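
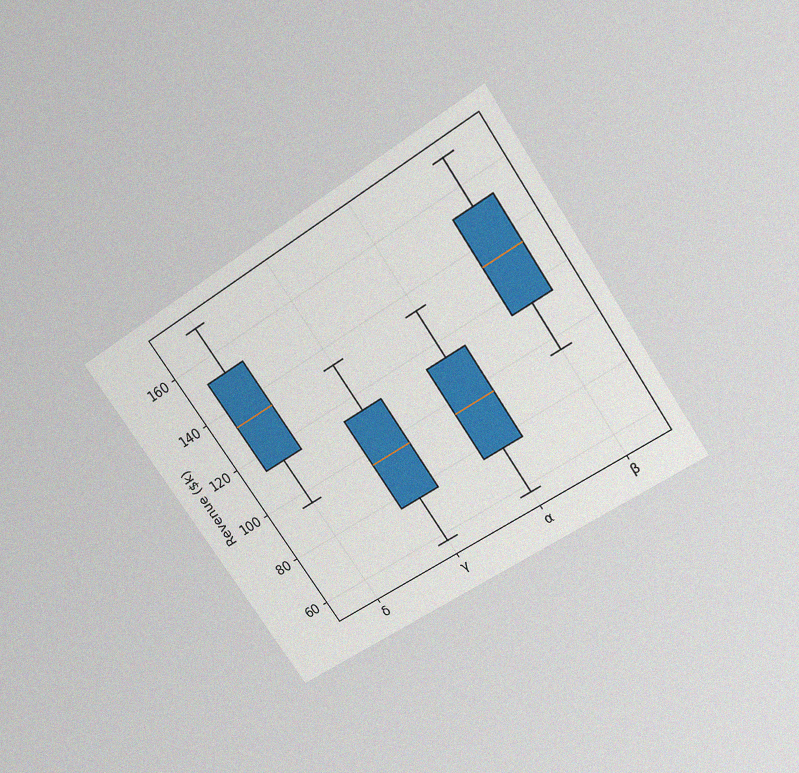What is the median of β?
$133k

The chart is tilted about 34° counter-clockwise and viewed slightly from above, with some photo noise. The median line in the β box sits at $133k.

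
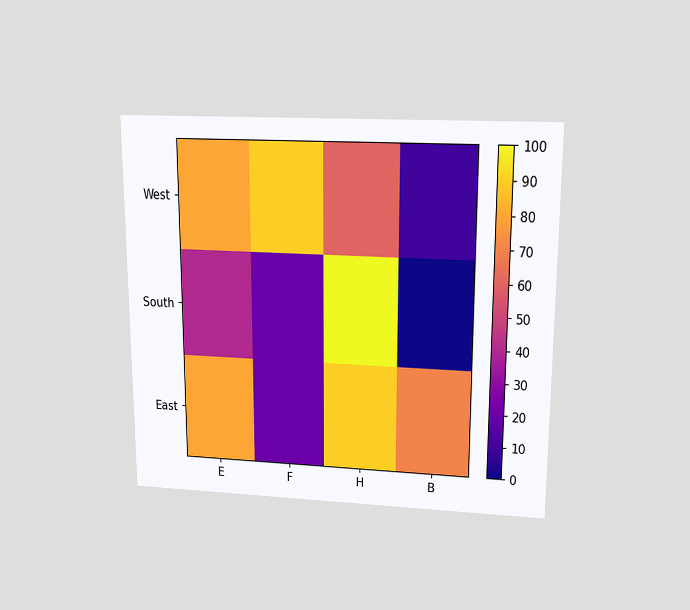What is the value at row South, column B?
The chart is viewed slightly from above. Matching cell (South, B) against the colorbar gives 0.

0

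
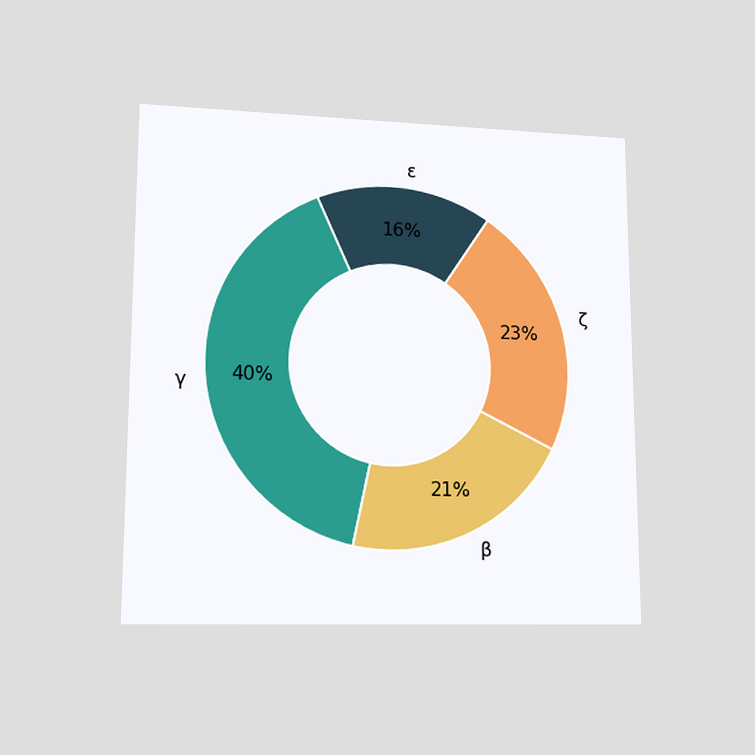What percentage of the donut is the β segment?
The chart is viewed at a slight angle. The β segment takes up 21% of the ring.

21%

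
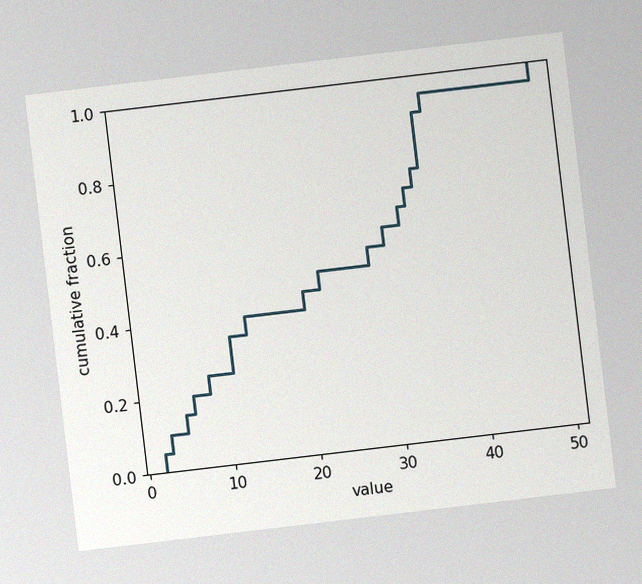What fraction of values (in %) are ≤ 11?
The chart is tilted about 7° counter-clockwise, with some photo noise. At x=11 the ECDF step is at 35%.

35%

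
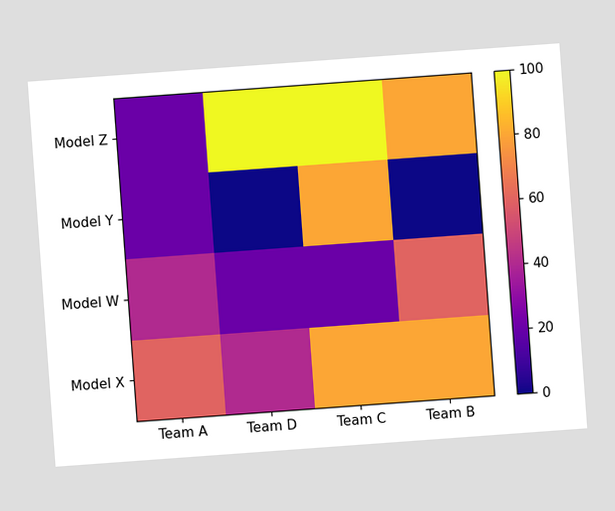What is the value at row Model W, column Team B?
The chart is tilted about 4° counter-clockwise. Matching cell (Model W, Team B) against the colorbar gives 60.

60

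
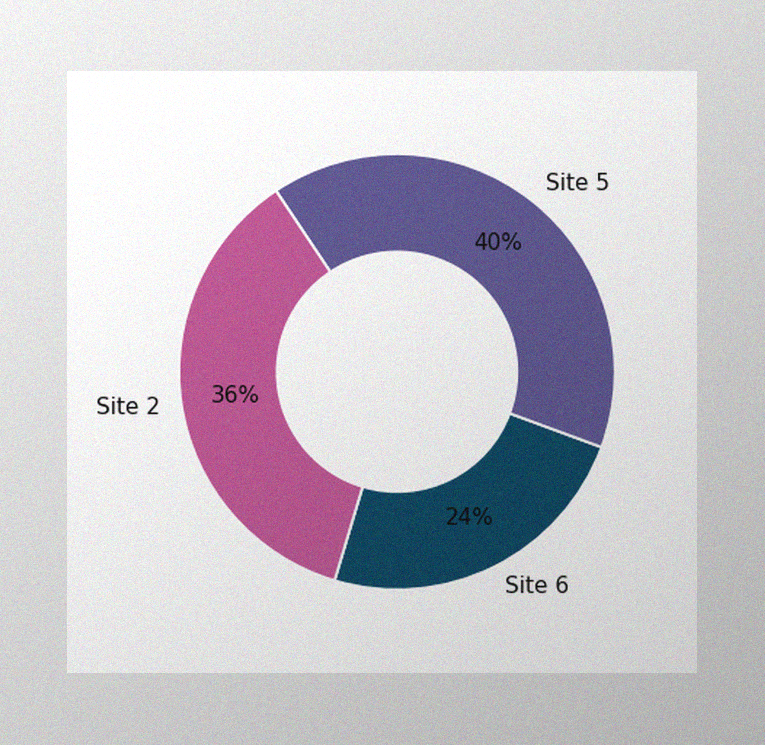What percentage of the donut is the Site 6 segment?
The image has some photo noise and uneven lighting. The Site 6 segment takes up 24% of the ring.

24%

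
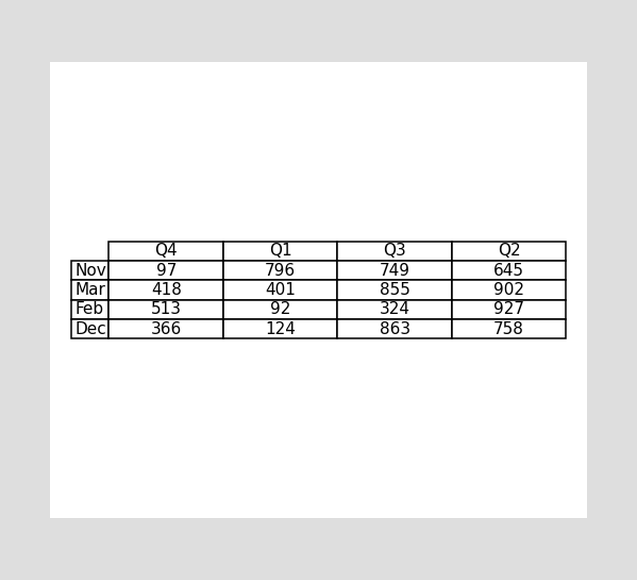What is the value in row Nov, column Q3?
749

The (Nov, Q3) cell reads 749.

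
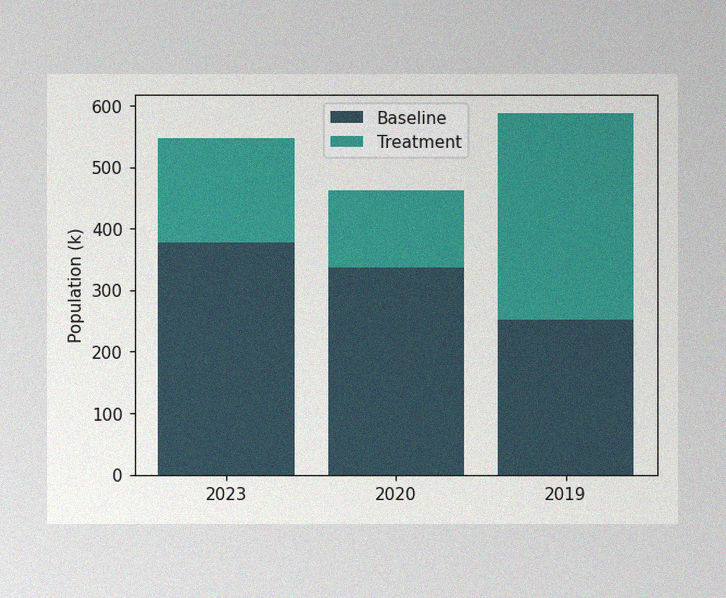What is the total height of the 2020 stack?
The image has some photo noise and uneven lighting. The 2020 stack's top reaches 462k on the y-axis.

462k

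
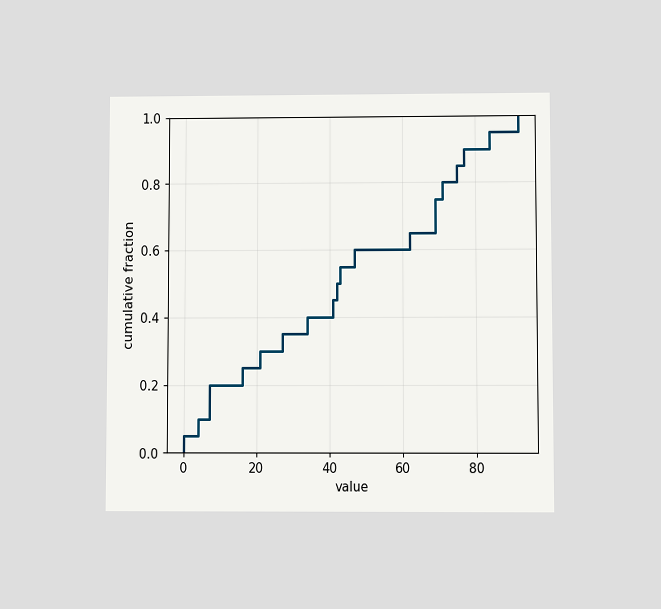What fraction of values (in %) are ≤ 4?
The chart is viewed at a slight angle. At x=4 the ECDF step is at 10%.

10%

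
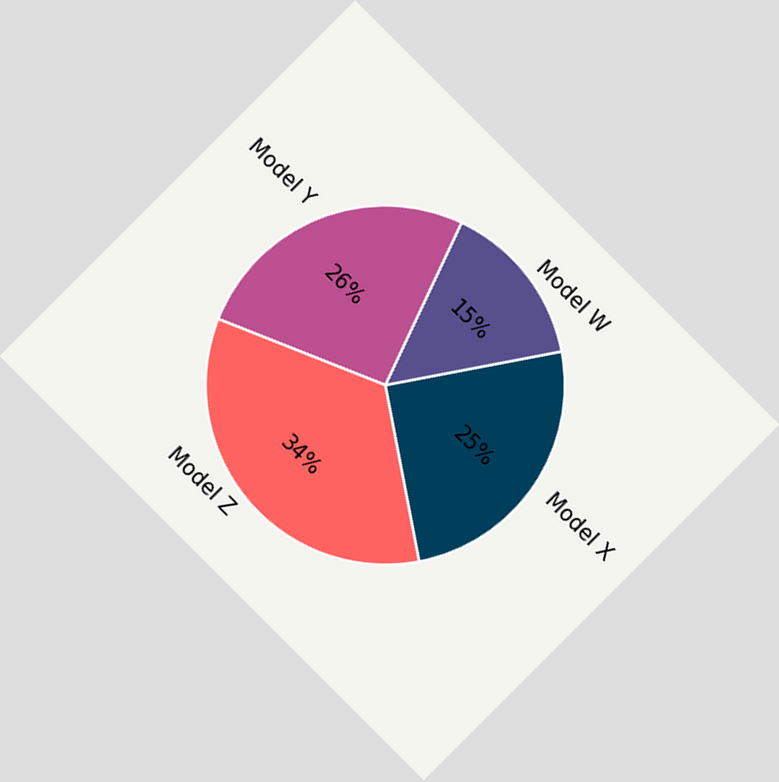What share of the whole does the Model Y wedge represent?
26%

The chart is tilted about 45° clockwise. The Model Y slice takes up 26% of the pie.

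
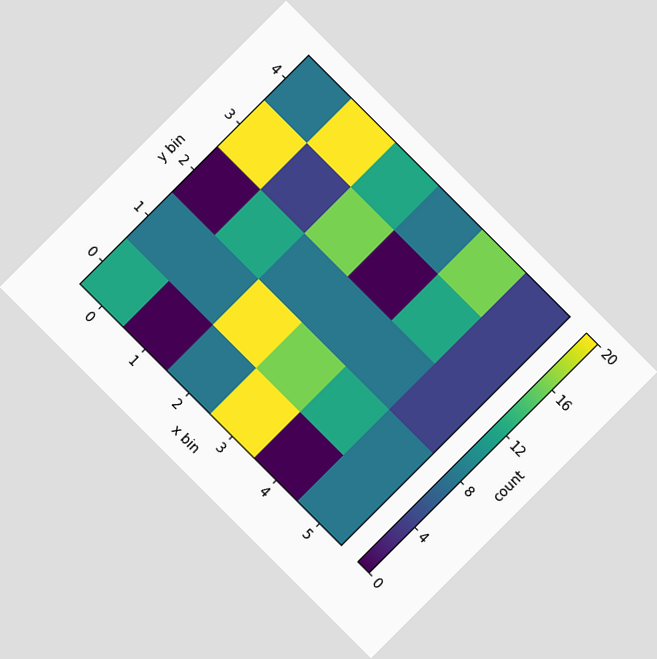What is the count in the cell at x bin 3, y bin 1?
The chart is tilted about 45° clockwise. Matching the cell (3, 1) against the colorbar gives 16.

16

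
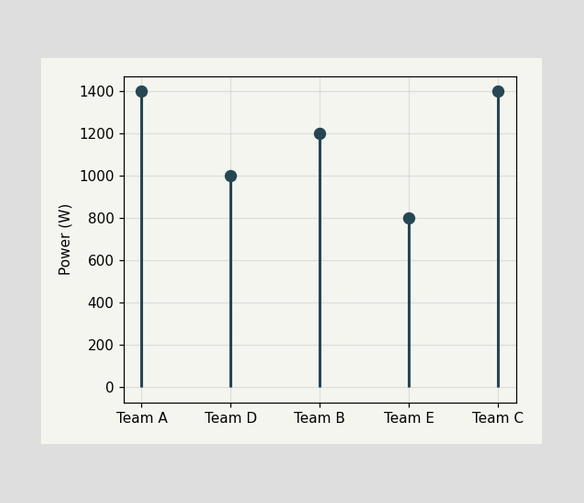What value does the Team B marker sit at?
The Team B marker sits at 1200W.

1200W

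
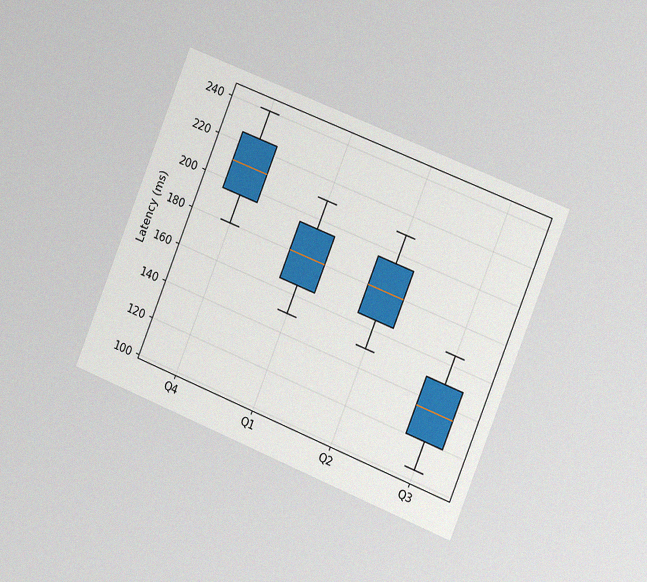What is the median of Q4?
210ms

The chart is tilted about 22° clockwise and viewed slightly from the right, with some photo noise. The median line in the Q4 box sits at 210ms.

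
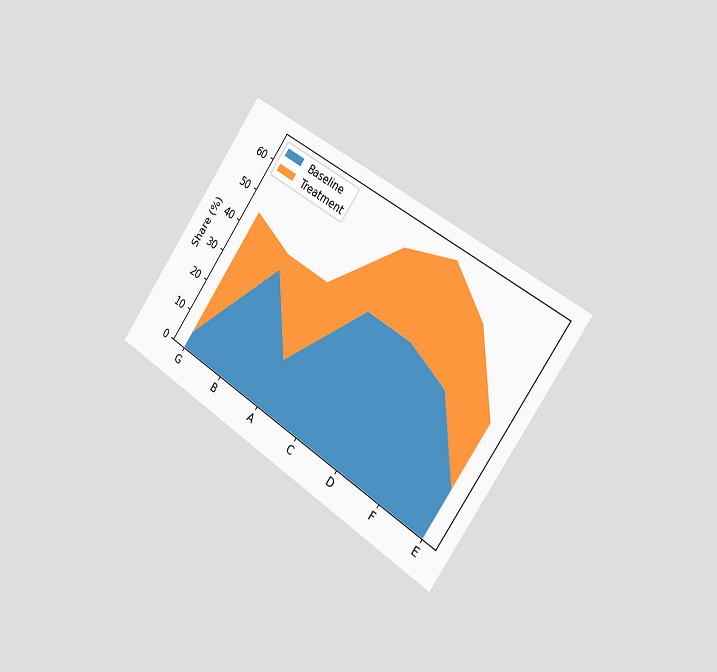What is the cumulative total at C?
60%

The chart is tilted about 35° clockwise and viewed slightly from the right. The stacked total at C reaches 60%.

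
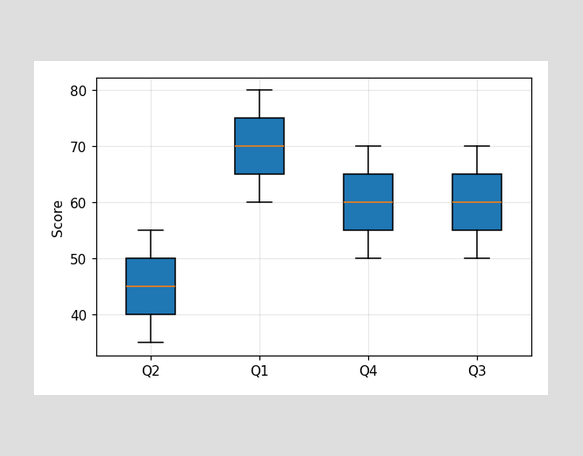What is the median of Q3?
The median line in the Q3 box sits at 60.

60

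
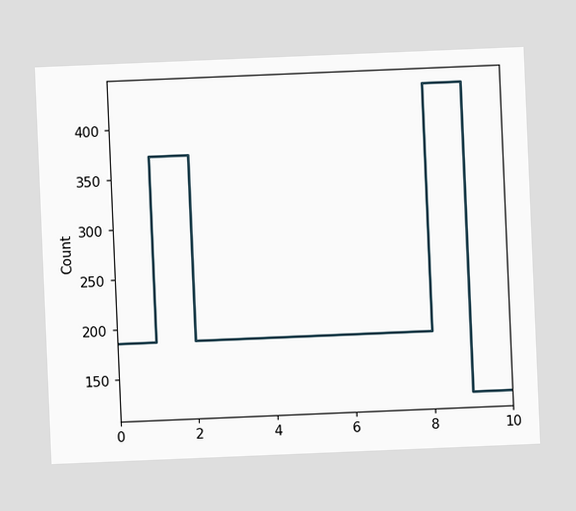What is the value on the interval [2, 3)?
The chart is tilted about 2° counter-clockwise. On [2, 3) the step sits at 186.

186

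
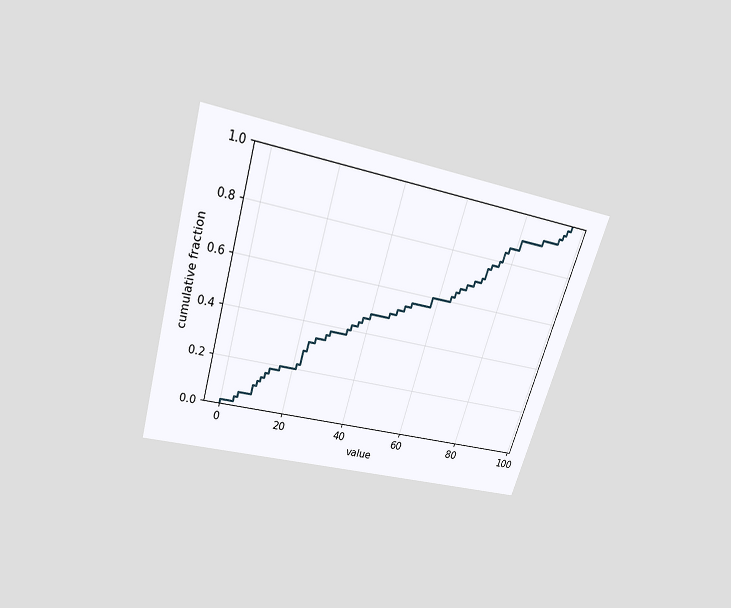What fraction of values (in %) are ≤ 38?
The chart is tilted about 17° clockwise and viewed slightly from above. At x=38 the ECDF step is at 46%.

46%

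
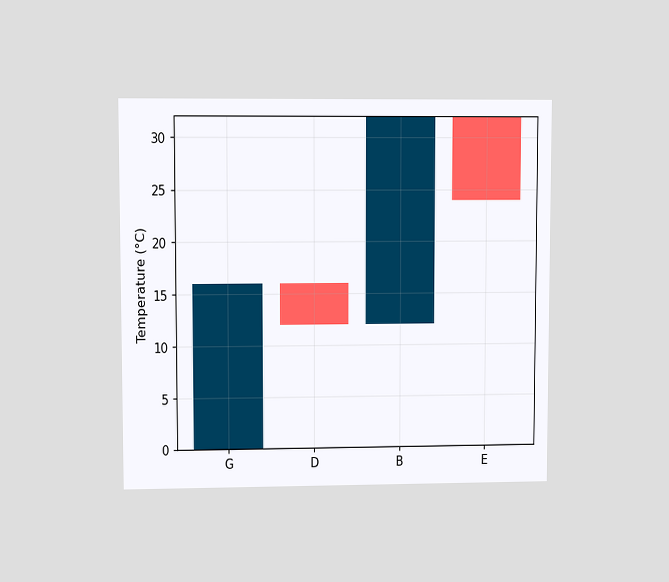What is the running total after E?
The chart is viewed at a slight angle. After E the running total reaches 24°C.

24°C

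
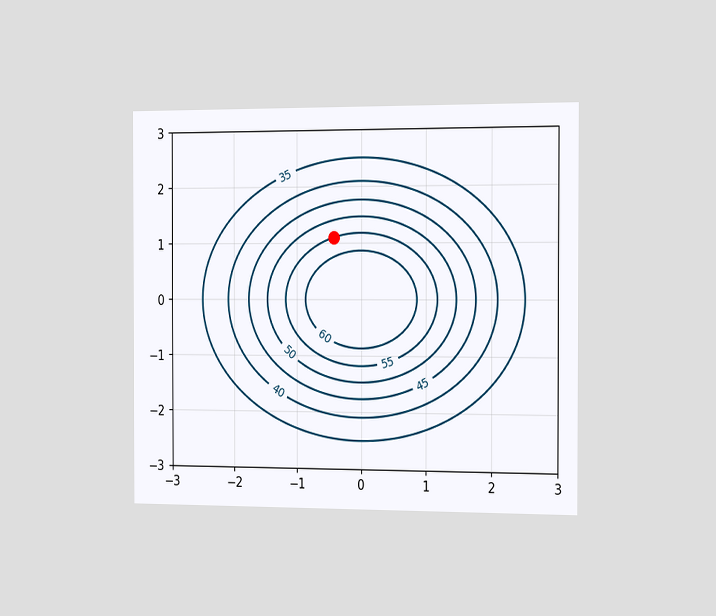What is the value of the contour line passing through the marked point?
55

The chart is viewed slightly from the right. The marked point sits on the contour labelled 55.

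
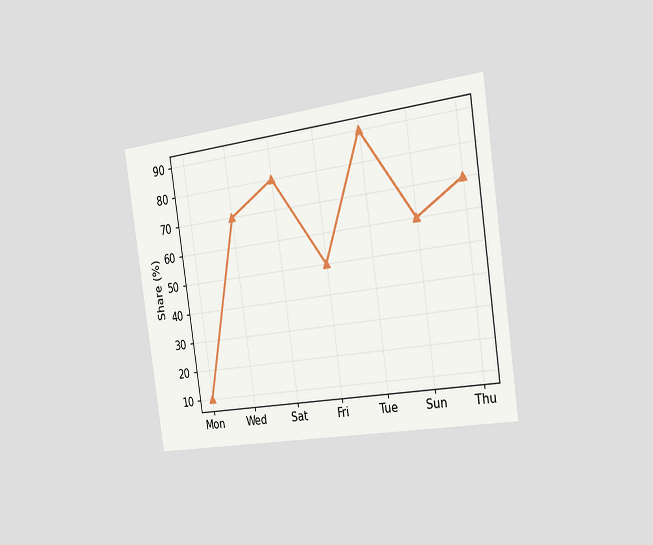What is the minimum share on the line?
The chart is tilted about 8° counter-clockwise and viewed slightly from the right. The lowest point is at Mon, and reading across to the y-axis gives 10%.

10%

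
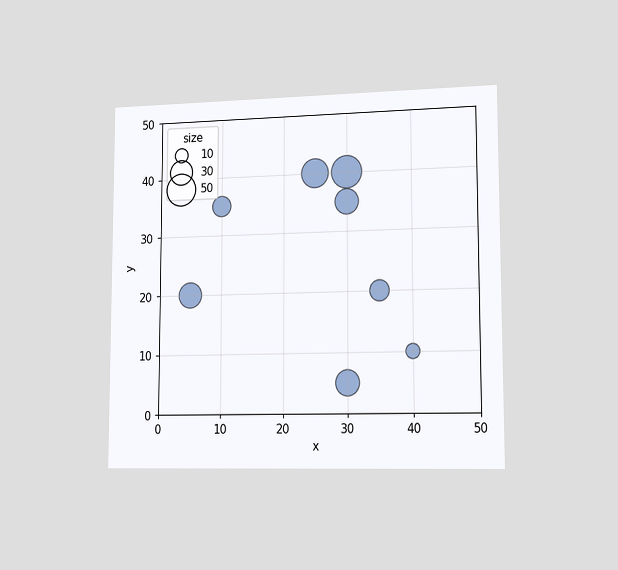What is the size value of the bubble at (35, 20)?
The chart is viewed slightly from the right. Matching the bubble at (35, 20) against the size legend gives 20.

20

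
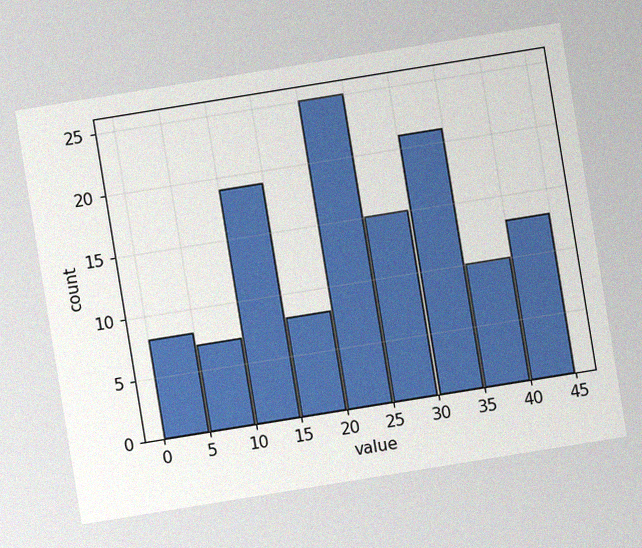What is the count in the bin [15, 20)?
The chart is tilted about 9° counter-clockwise, with some photo noise. The [15, 20) bin has height 8.

8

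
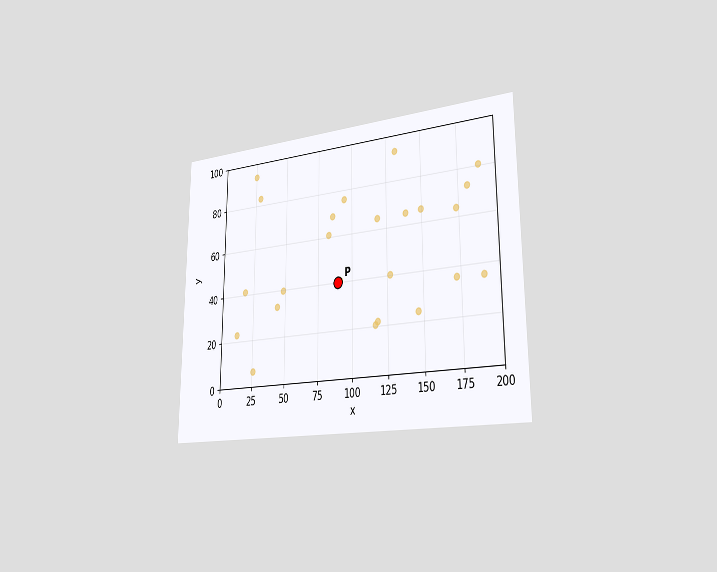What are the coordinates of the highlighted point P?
The chart is viewed slightly from the right. Following the gridlines from P to each axis, P sits at (90, 40).

(90, 40)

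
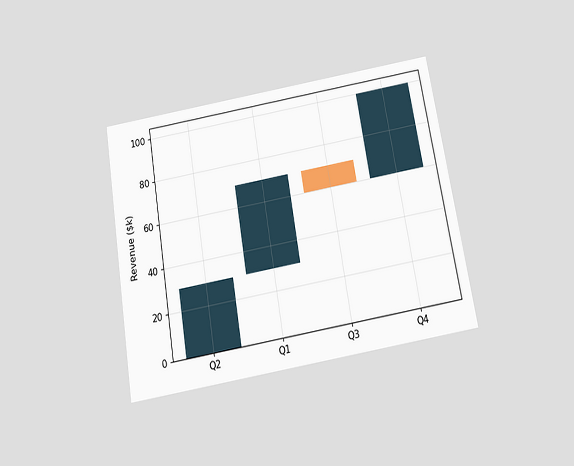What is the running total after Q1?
The chart is tilted about 9° counter-clockwise and viewed slightly from below. After Q1 the running total reaches $70k.

$70k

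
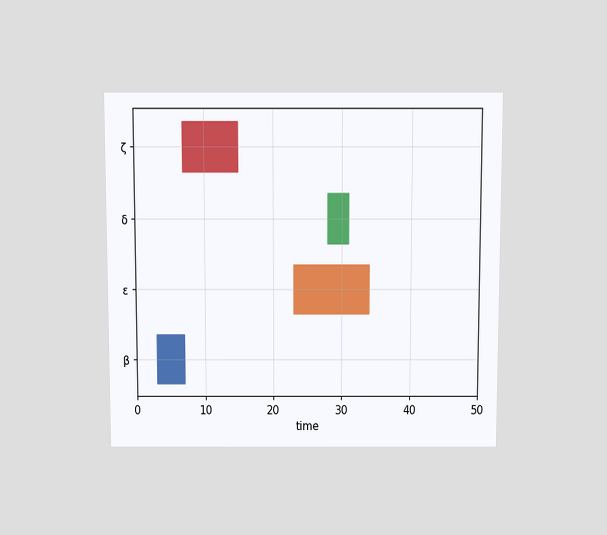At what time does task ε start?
The chart is viewed slightly from above. The ε bar begins at t=23.

23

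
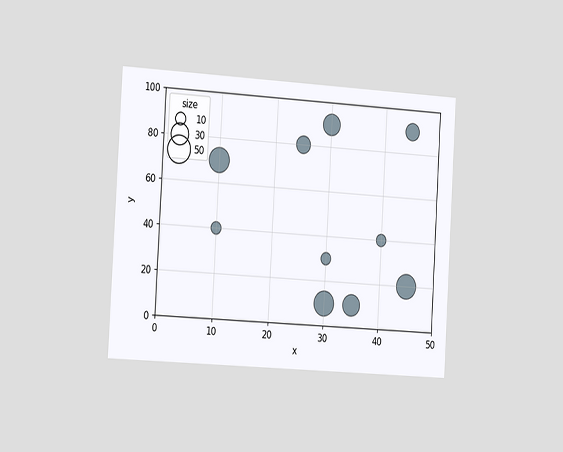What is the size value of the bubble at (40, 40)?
The chart is tilted about 3° clockwise and viewed slightly from the left. Matching the bubble at (40, 40) against the size legend gives 10.

10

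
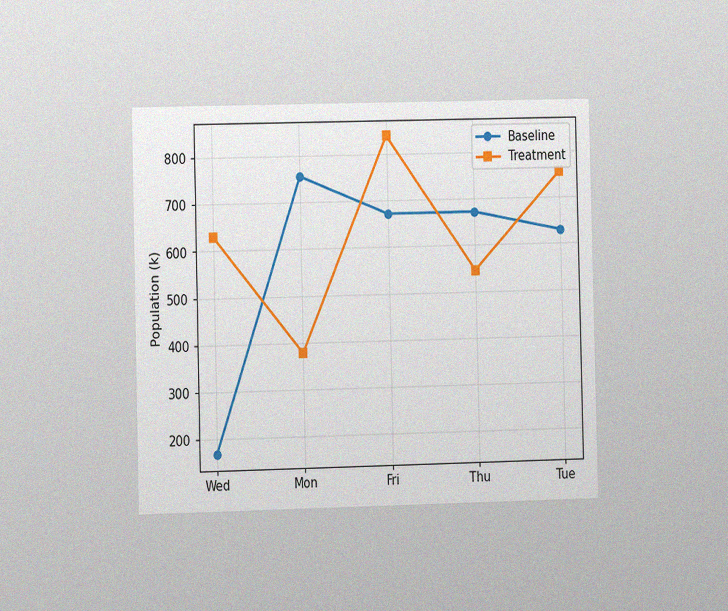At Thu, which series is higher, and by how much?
Baseline, by 126k

The chart is viewed slightly from the left, with some photo noise. At Thu, Baseline sits above the other line by 126k.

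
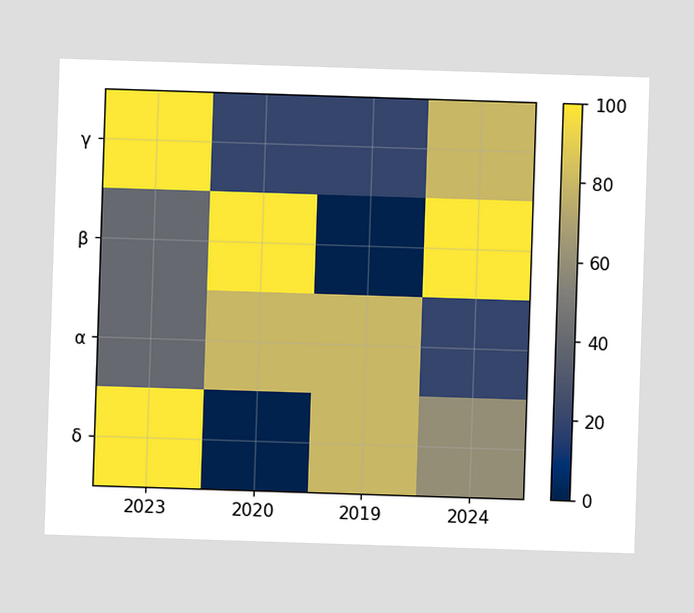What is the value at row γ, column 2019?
20

Matching cell (γ, 2019) against the colorbar gives 20.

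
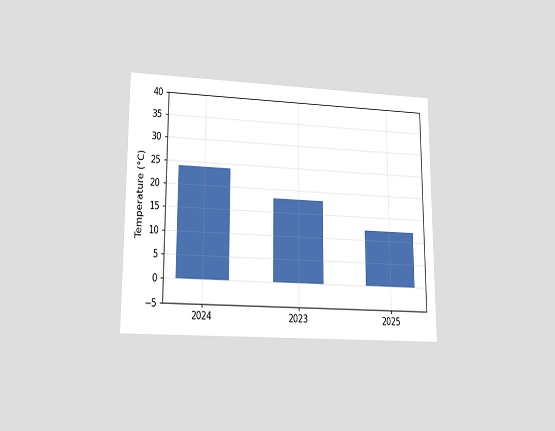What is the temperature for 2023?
The chart is viewed at a slight angle. Reading along the chart's y-axis, the 2023 bar reaches 18°C.

18°C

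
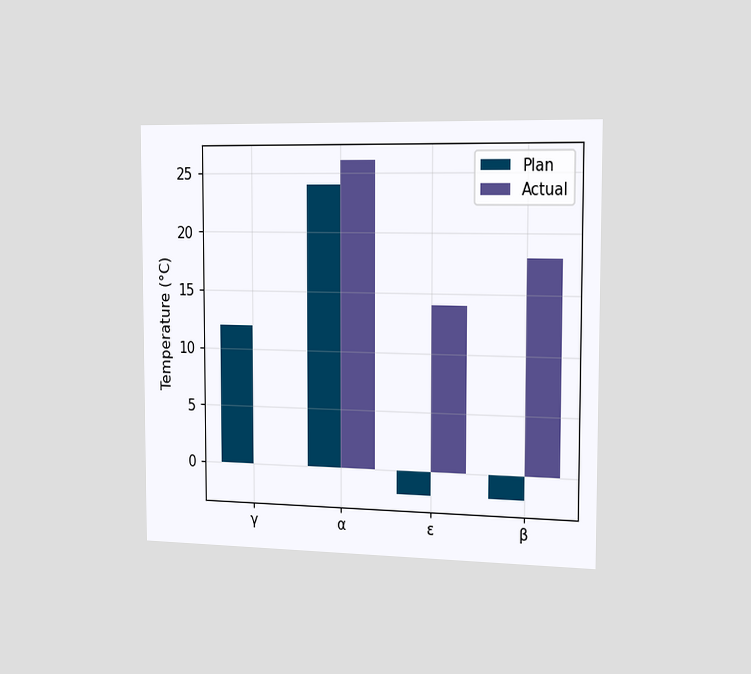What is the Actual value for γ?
0°C

The chart is viewed slightly from the right. The Actual bar at γ reaches 0°C on the y-axis.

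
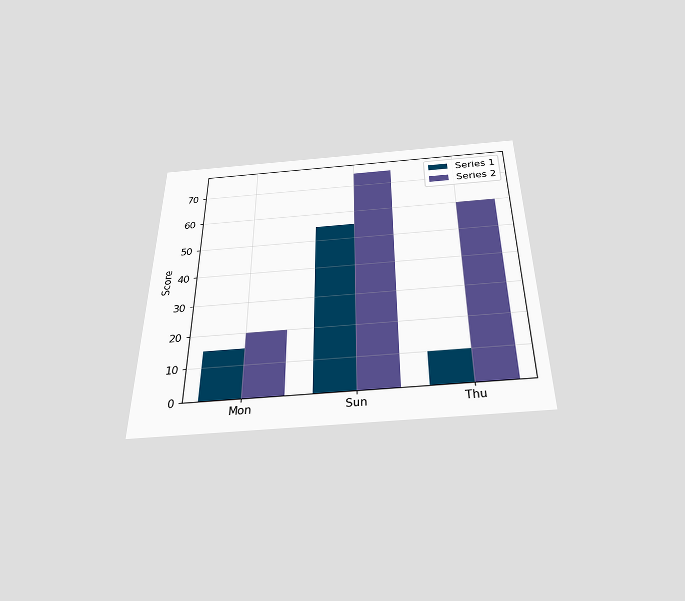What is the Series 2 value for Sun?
The chart is viewed slightly from below. The Series 2 bar at Sun reaches 75 on the y-axis.

75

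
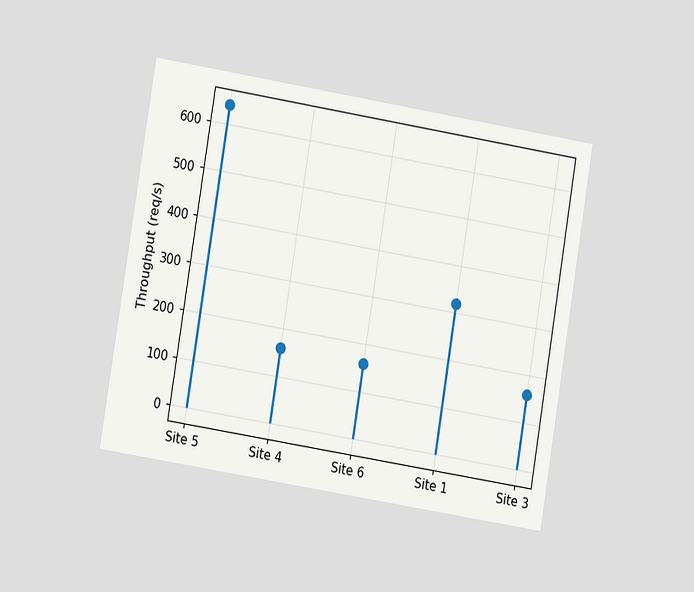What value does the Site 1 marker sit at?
320req/s

The chart is tilted about 9° clockwise and viewed at a slight angle. The Site 1 marker sits at 320req/s.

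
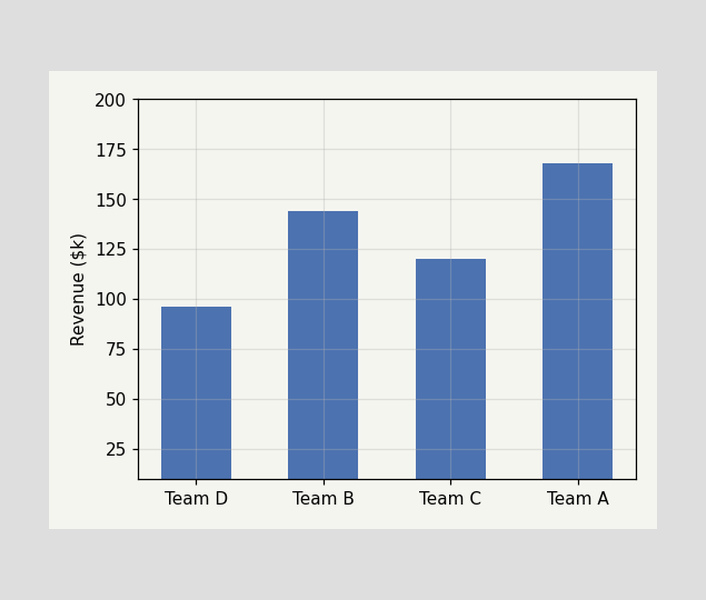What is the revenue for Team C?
$120k

Reading along the chart's y-axis, the Team C bar reaches $120k.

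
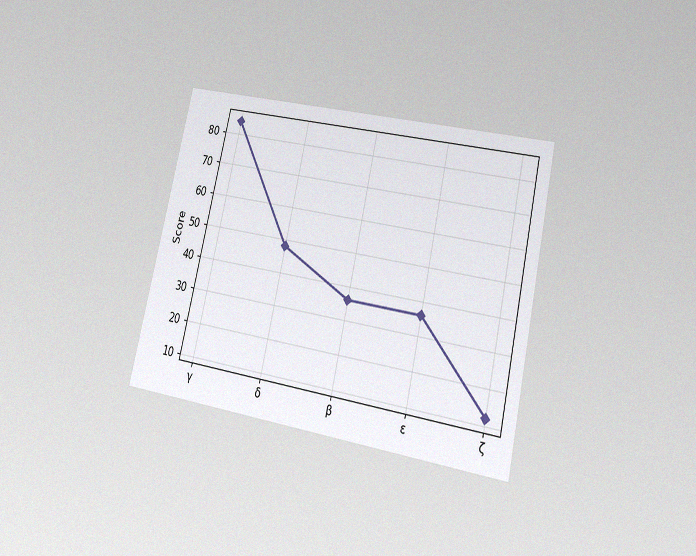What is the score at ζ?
12

The chart is tilted about 13° clockwise and viewed at a slight angle, with some photo noise. At ζ, the line is at 12.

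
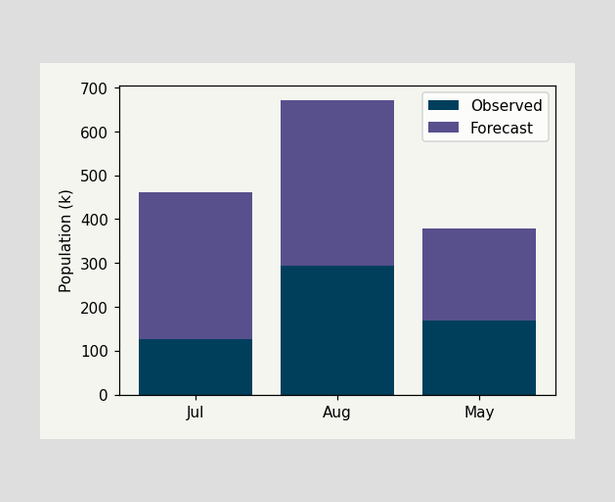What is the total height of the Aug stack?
The Aug stack's top reaches 672k on the y-axis.

672k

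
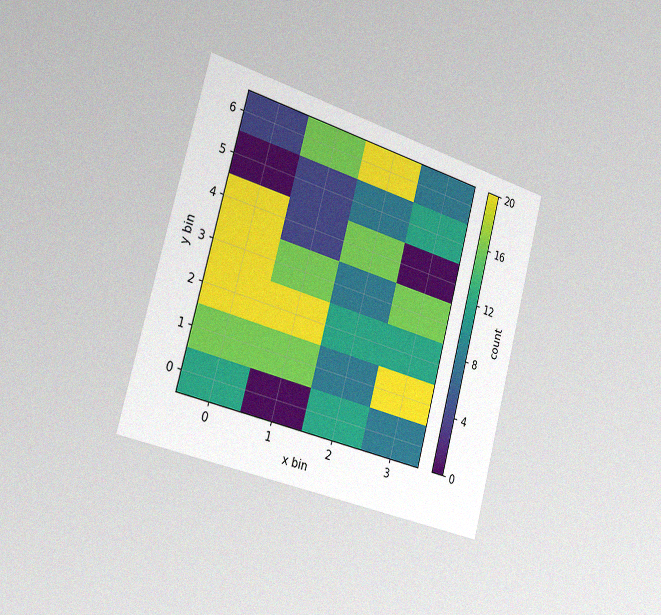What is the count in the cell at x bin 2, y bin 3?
The chart is tilted about 15° clockwise and viewed slightly from the left, with some photo noise. Matching the cell (2, 3) against the colorbar gives 8.

8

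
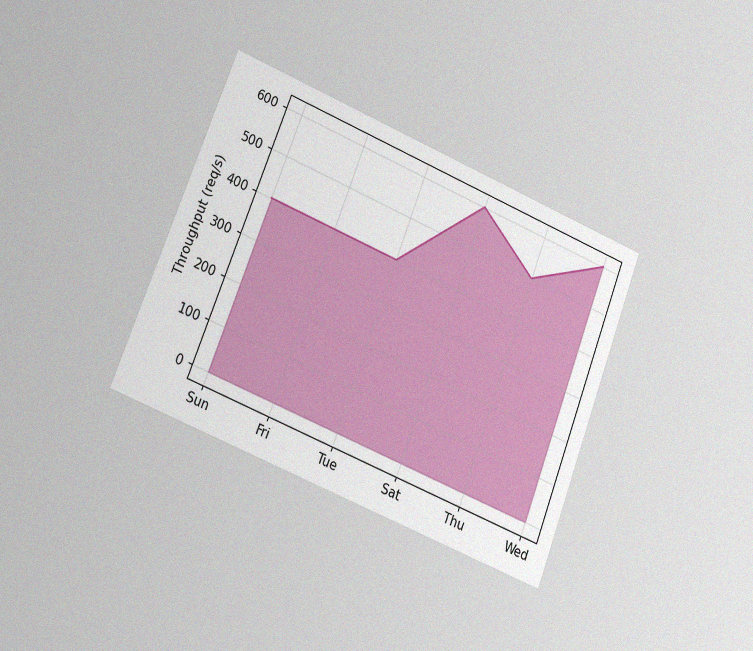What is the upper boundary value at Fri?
400req/s

The chart is tilted about 21° clockwise and viewed slightly from the left, with some photo noise. At Fri the upper boundary is at 400req/s.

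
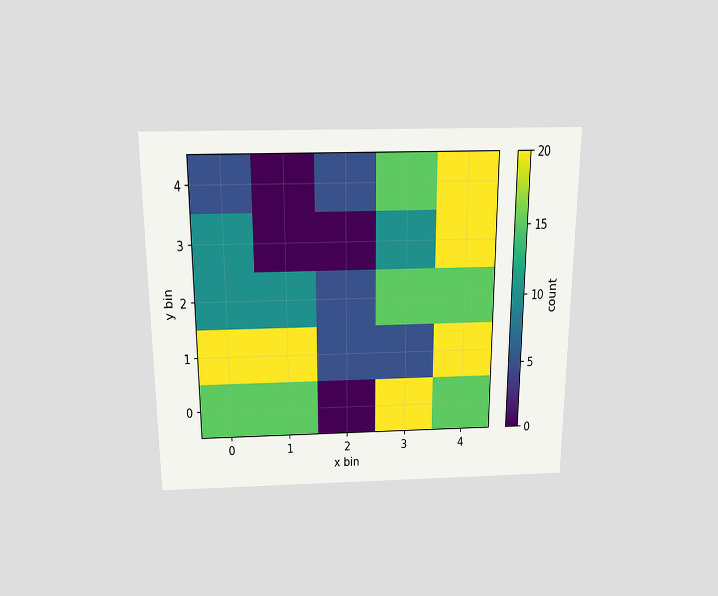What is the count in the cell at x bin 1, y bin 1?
20

The chart is viewed slightly from above. Matching the cell (1, 1) against the colorbar gives 20.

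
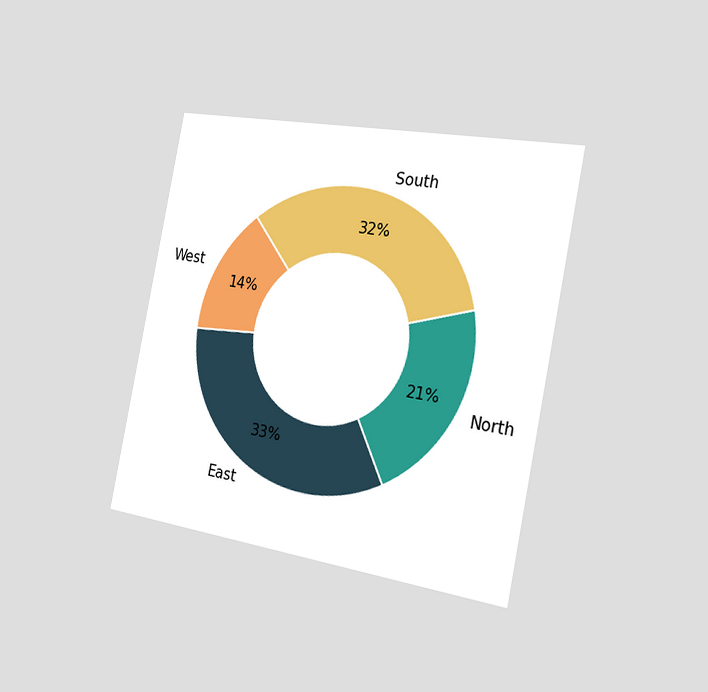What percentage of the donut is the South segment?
The chart is tilted about 11° clockwise and viewed slightly from the right. The South segment takes up 32% of the ring.

32%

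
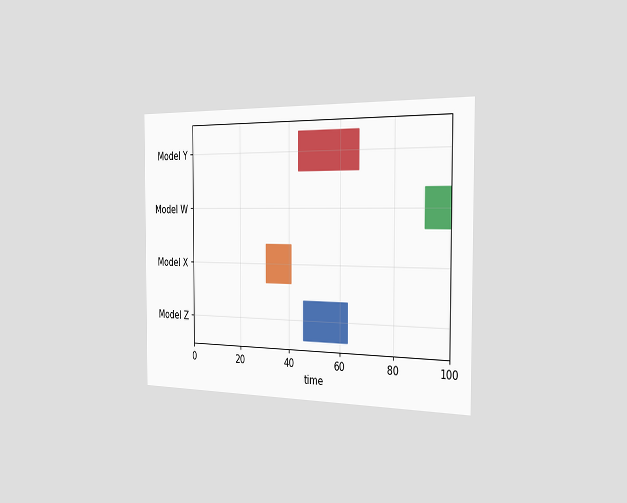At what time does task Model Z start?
The chart is viewed slightly from the right. The Model Z bar begins at t=46.

46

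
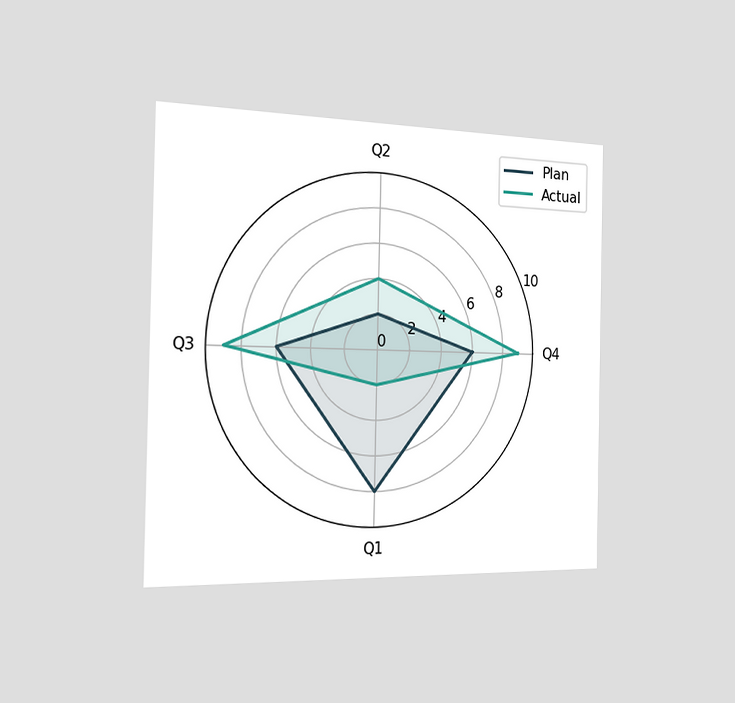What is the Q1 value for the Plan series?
The chart is viewed slightly from the left. On the Q1 axis, Plan reaches 8.

8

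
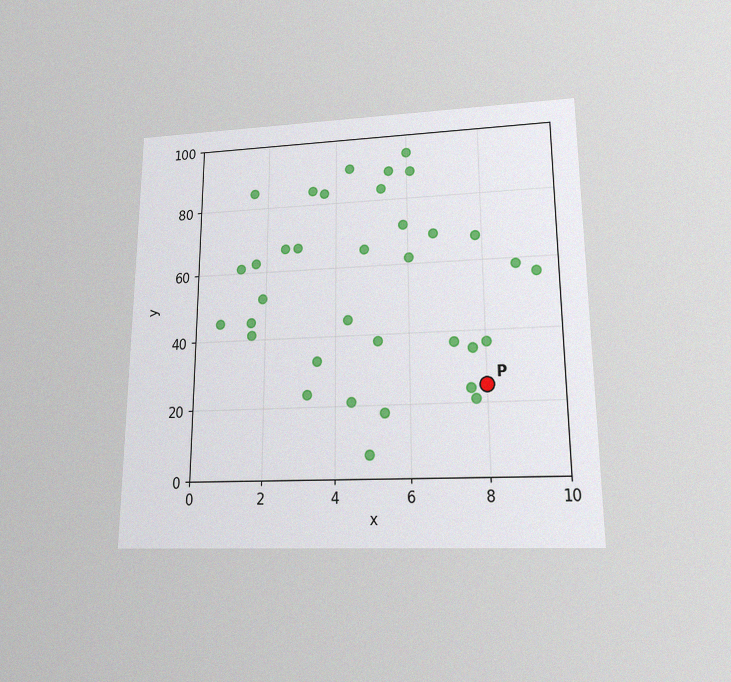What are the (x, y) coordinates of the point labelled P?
(8, 25)

The chart is viewed slightly from below, with some photo noise. Following the gridlines from P to each axis, P sits at (8, 25).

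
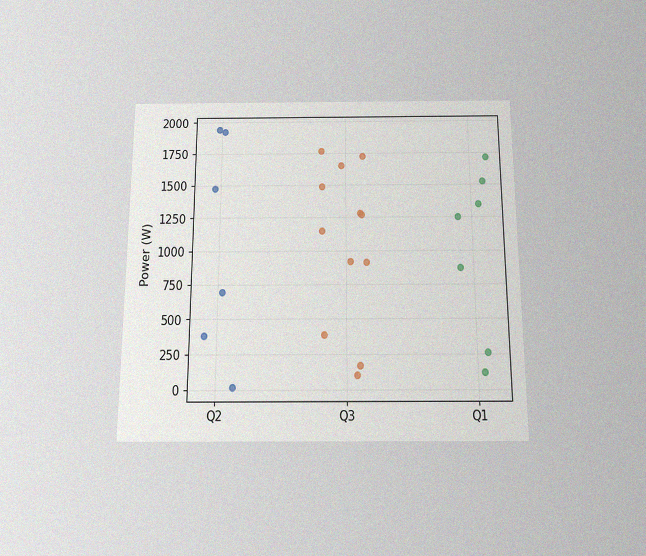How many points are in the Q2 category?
6

The chart is viewed slightly from below, with some photo noise. Counting the markers in the Q2 column gives 6.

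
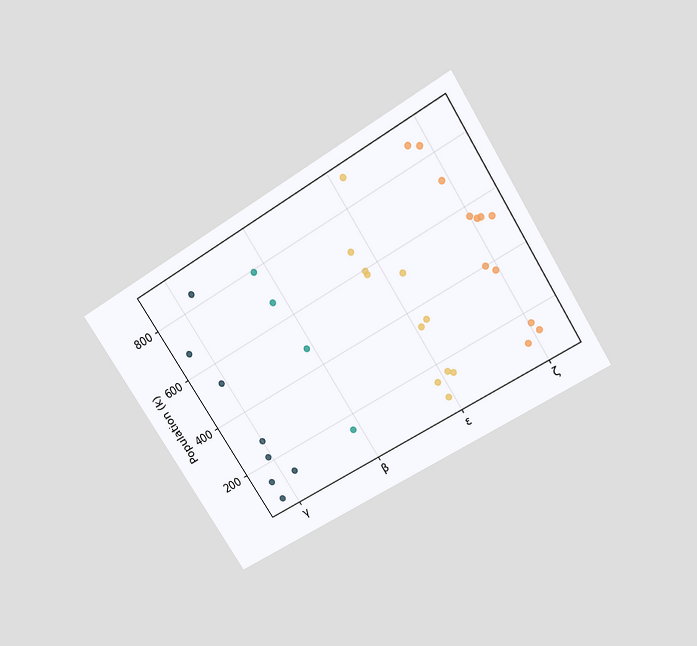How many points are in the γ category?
8

The chart is tilted about 32° counter-clockwise and viewed slightly from above. Counting the markers in the γ column gives 8.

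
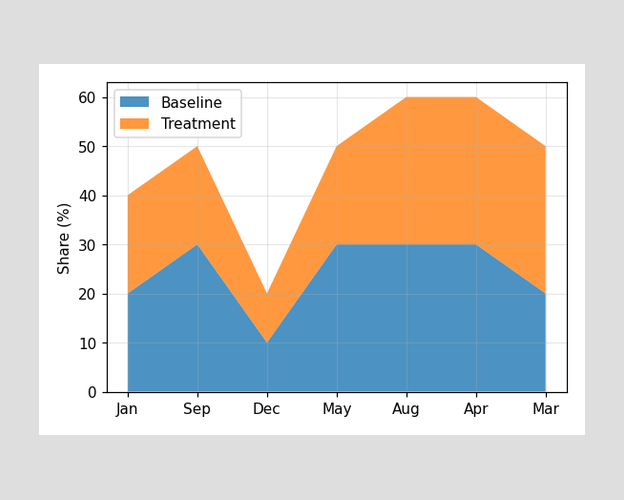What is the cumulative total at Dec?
20%

The stacked total at Dec reaches 20%.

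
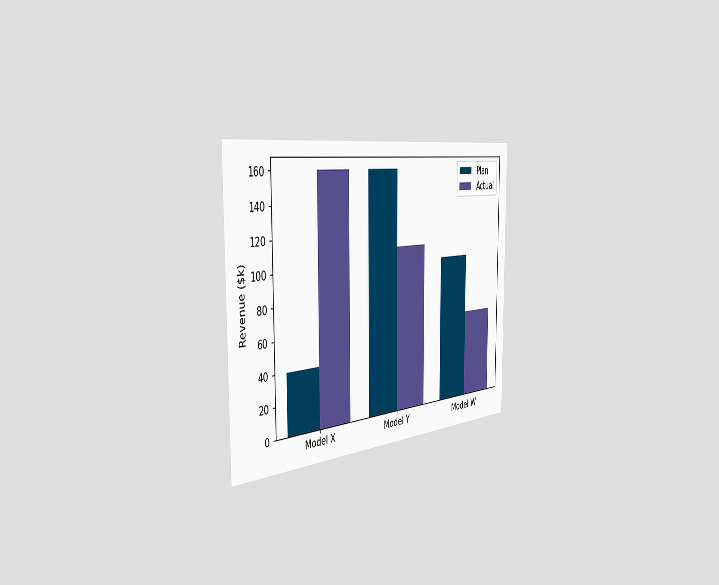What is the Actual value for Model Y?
$110k

The chart is viewed slightly from the left. The Actual bar at Model Y reaches $110k on the y-axis.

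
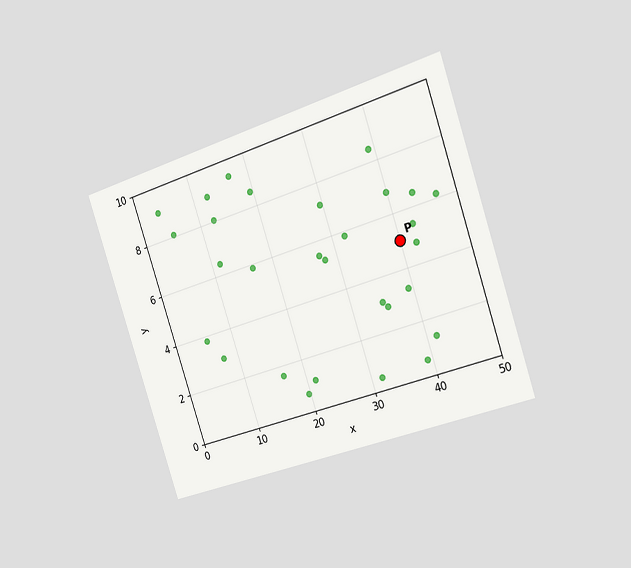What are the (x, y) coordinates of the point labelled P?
The chart is tilted about 18° counter-clockwise and viewed slightly from the right. Following the gridlines from P to each axis, P sits at (40, 5).

(40, 5)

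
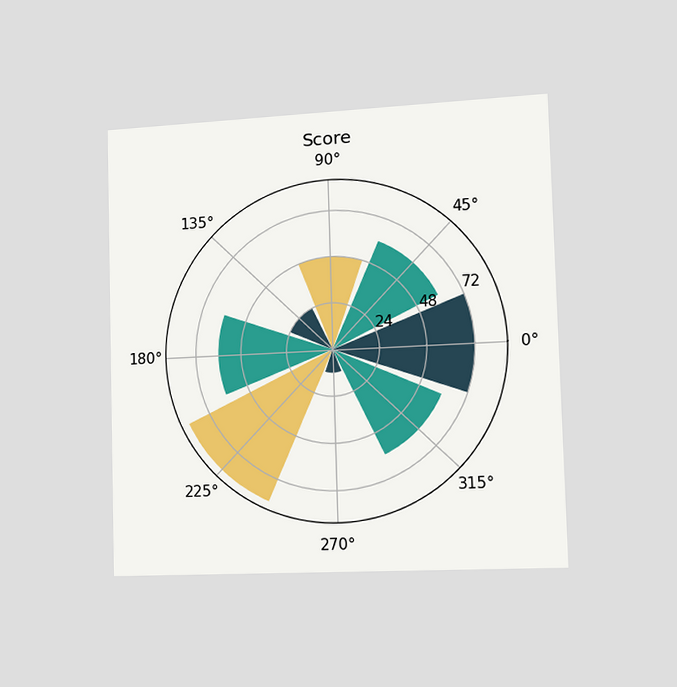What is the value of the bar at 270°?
12

The chart is viewed slightly from the right. The bar at 270° reaches 12 on the radial axis.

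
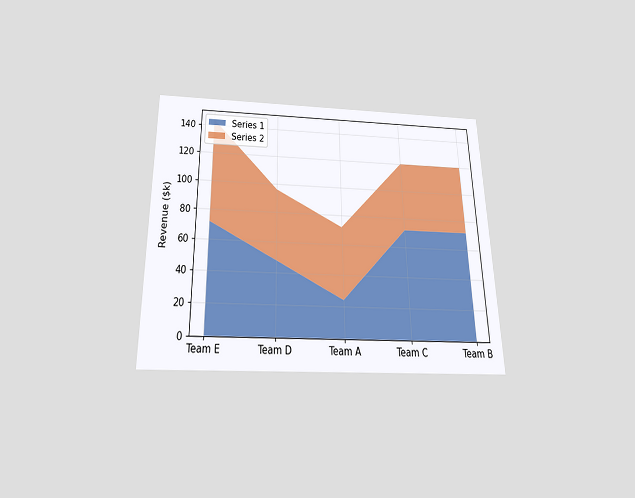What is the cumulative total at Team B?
The chart is viewed slightly from below. The stacked total at Team B reaches $120k.

$120k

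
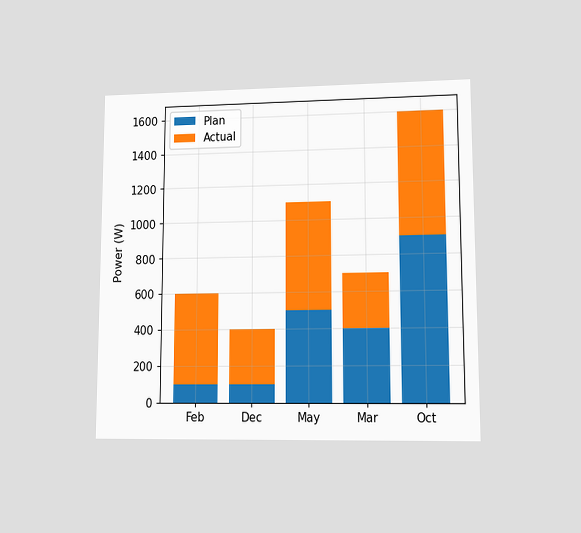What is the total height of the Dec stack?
The chart is viewed at a slight angle. The Dec stack's top reaches 400W on the y-axis.

400W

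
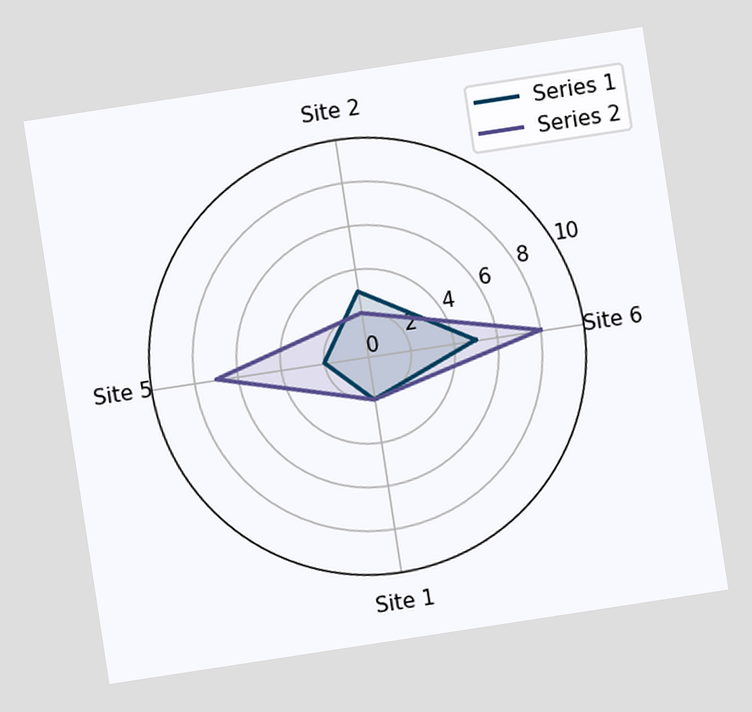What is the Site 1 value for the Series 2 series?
The chart is tilted about 9° counter-clockwise. On the Site 1 axis, Series 2 reaches 2.

2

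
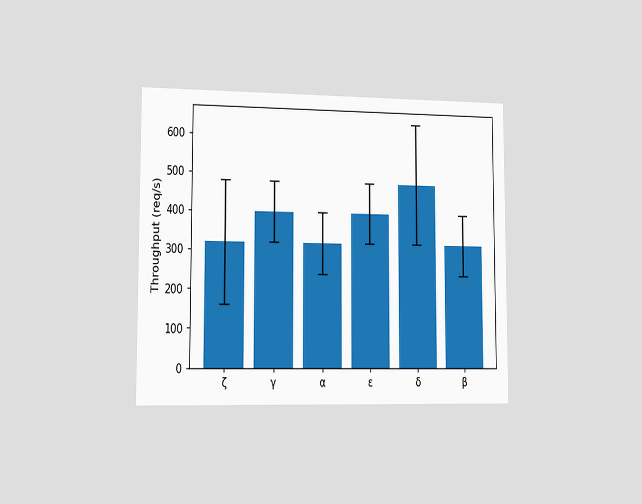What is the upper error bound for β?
400req/s

The chart is viewed slightly from the left. The β bar's upper whisker reaches 400req/s.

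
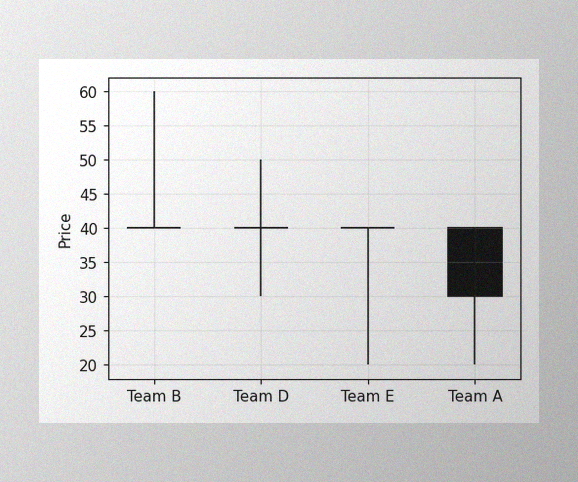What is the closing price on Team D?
The image has some photo noise and uneven lighting. The Team D candle closes at 40.

40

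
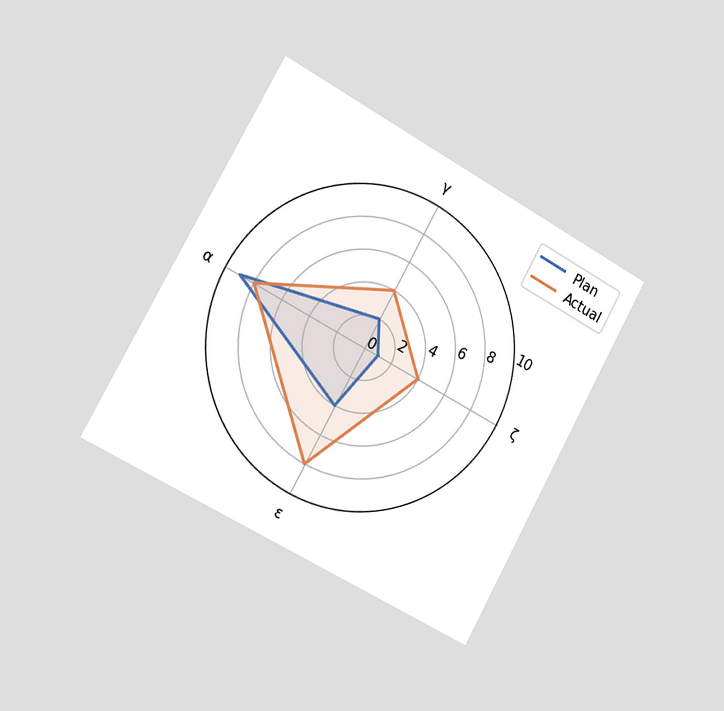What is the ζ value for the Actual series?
The chart is tilted about 29° clockwise and viewed slightly from the left. On the ζ axis, Actual reaches 4.

4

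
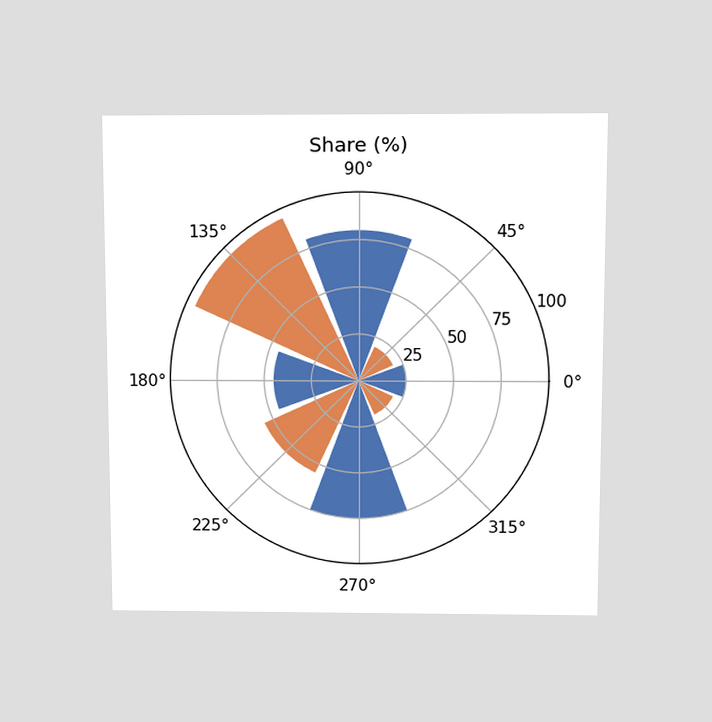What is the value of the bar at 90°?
The chart is viewed slightly from above. The bar at 90° reaches 80% on the radial axis.

80%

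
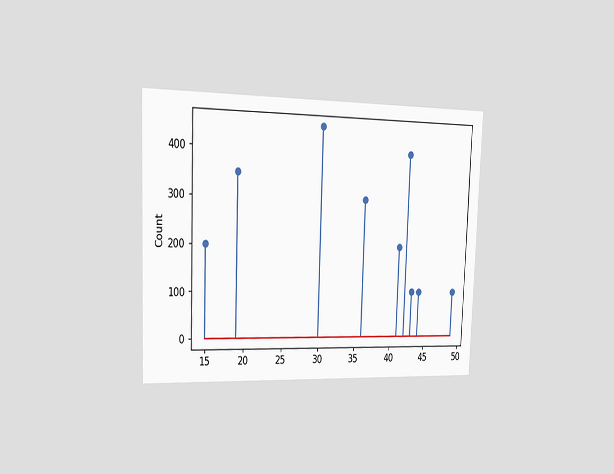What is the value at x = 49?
100

The chart is tilted about 2° clockwise and viewed slightly from the left. The stem at x=49 reaches 100.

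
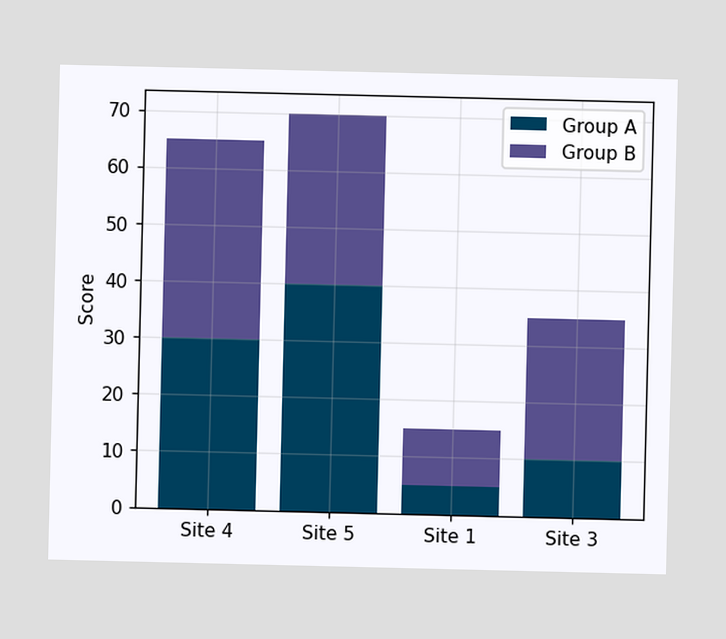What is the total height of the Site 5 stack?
The Site 5 stack's top reaches 70 on the y-axis.

70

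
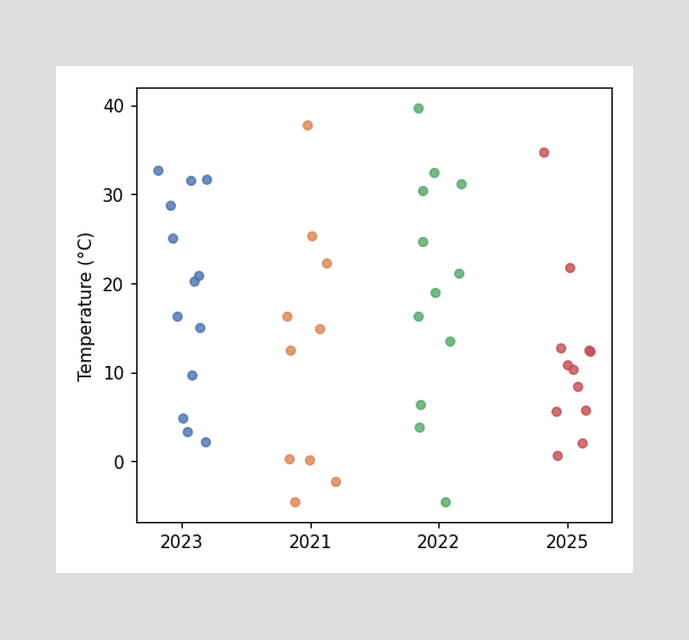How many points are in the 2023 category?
Counting the markers in the 2023 column gives 13.

13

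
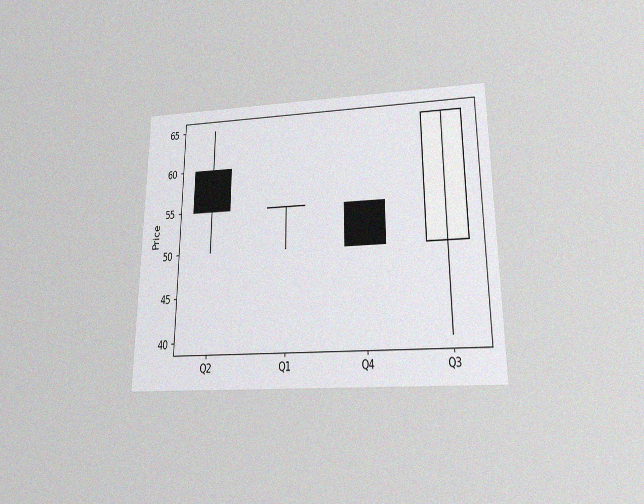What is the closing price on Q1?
The chart is viewed slightly from below, with some photo noise. The Q1 candle closes at 55.

55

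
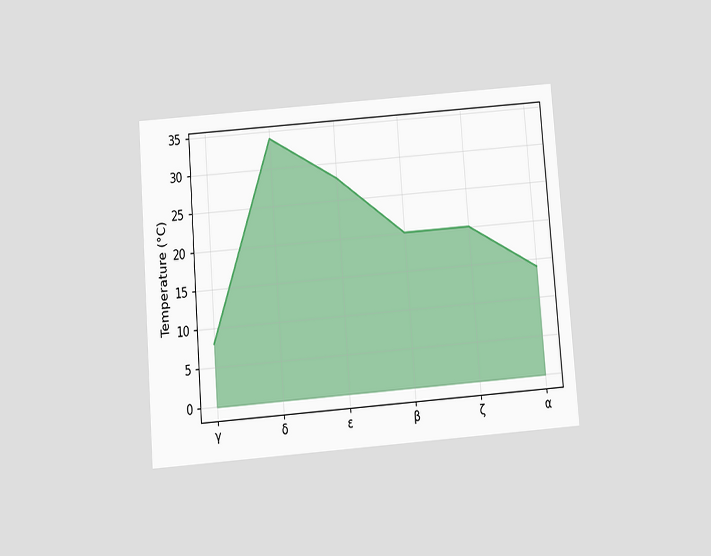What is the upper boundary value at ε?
28°C

The chart is tilted about 4° counter-clockwise and viewed slightly from below. At ε the upper boundary is at 28°C.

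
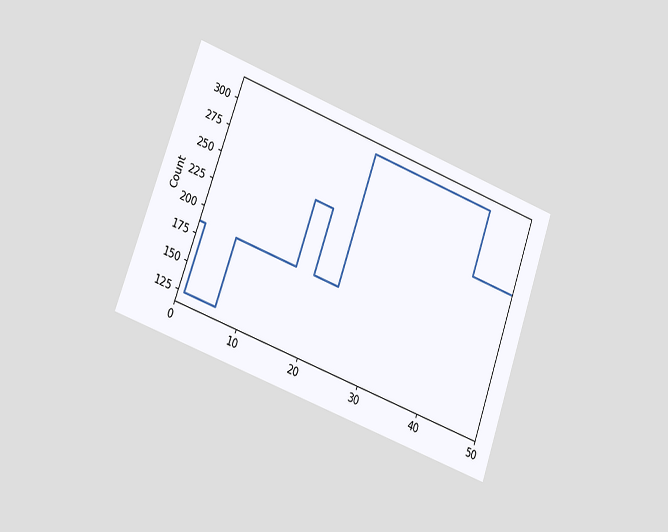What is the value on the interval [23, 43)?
The chart is tilted about 20° clockwise and viewed slightly from the left. On [23, 43) the step sits at 310.

310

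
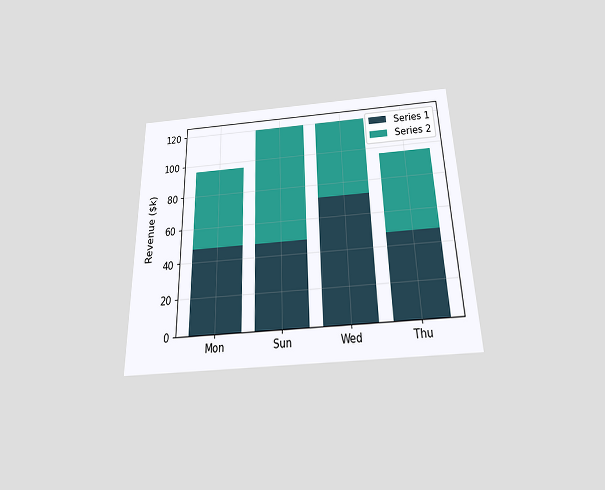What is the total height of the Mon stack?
The chart is viewed slightly from below. The Mon stack's top reaches $96k on the y-axis.

$96k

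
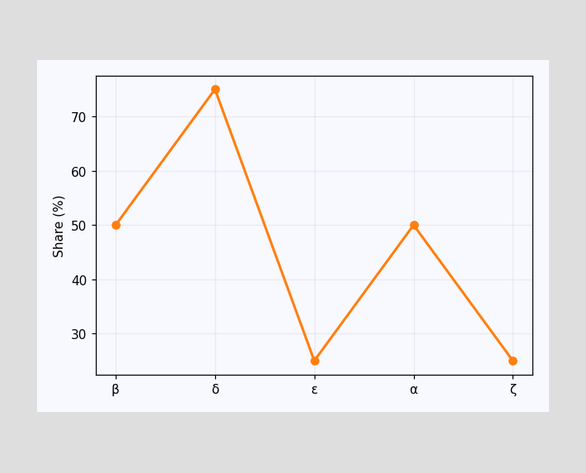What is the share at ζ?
At ζ, the line is at 25%.

25%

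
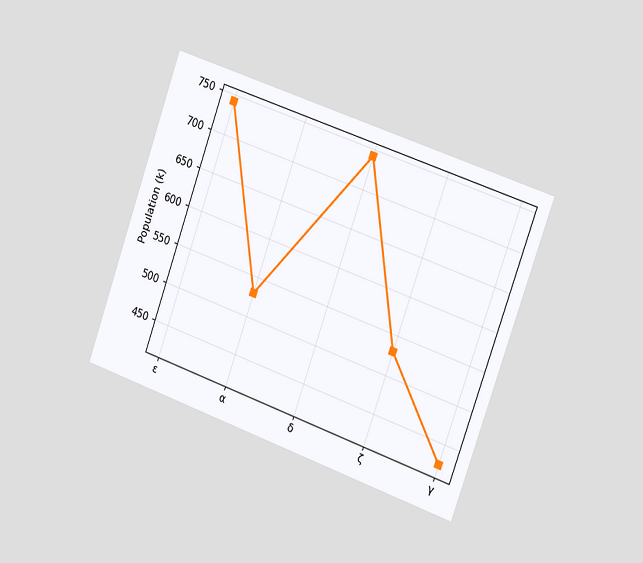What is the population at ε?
The chart is tilted about 19° clockwise and viewed slightly from the right. At ε, the line is at 742k.

742k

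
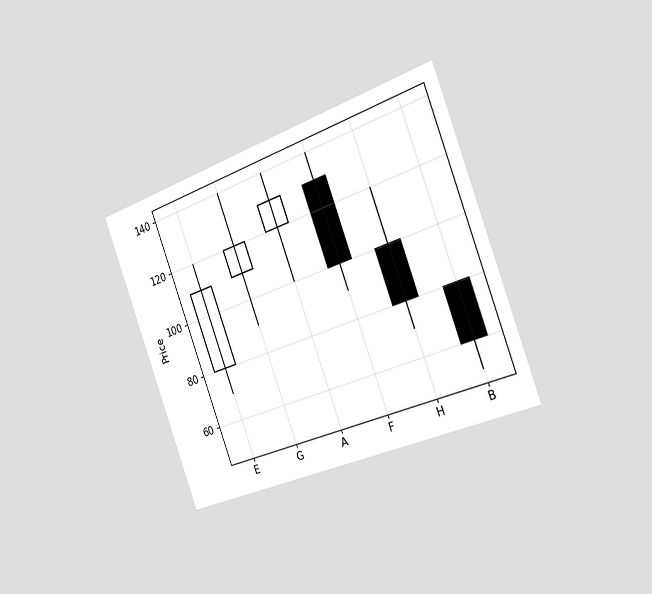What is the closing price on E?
The chart is tilted about 20° counter-clockwise and viewed slightly from the right. The E candle closes at 110.

110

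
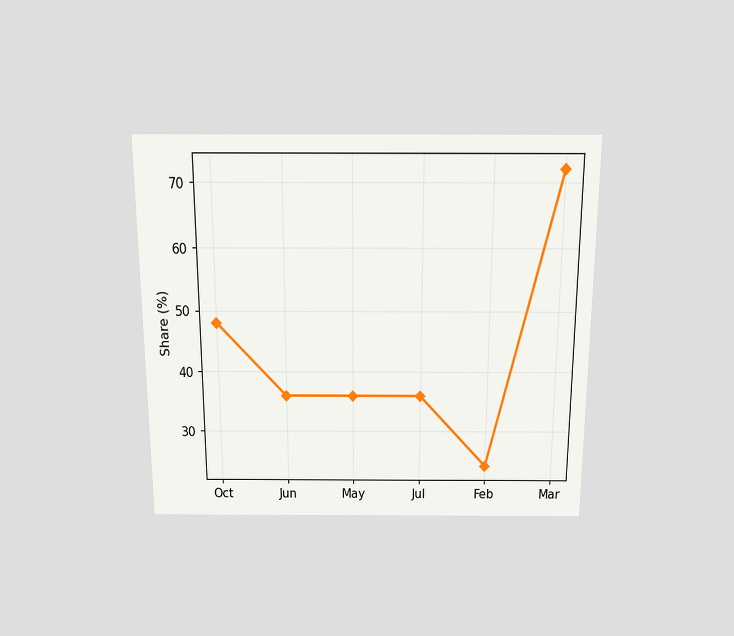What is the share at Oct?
The chart is viewed slightly from above. At Oct, the line is at 48%.

48%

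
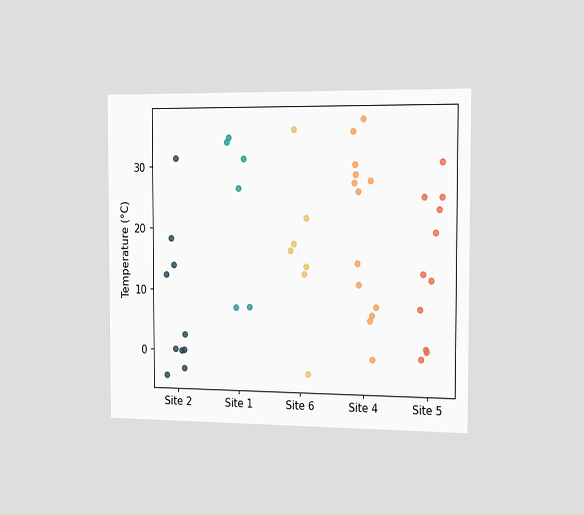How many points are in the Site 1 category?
The chart is viewed slightly from the right. Counting the markers in the Site 1 column gives 6.

6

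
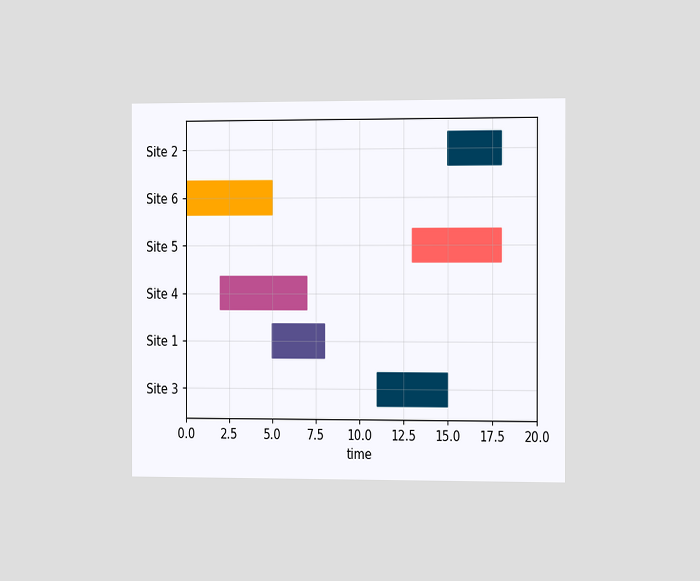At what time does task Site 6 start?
0

The chart is viewed slightly from the right. The Site 6 bar begins at t=0.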